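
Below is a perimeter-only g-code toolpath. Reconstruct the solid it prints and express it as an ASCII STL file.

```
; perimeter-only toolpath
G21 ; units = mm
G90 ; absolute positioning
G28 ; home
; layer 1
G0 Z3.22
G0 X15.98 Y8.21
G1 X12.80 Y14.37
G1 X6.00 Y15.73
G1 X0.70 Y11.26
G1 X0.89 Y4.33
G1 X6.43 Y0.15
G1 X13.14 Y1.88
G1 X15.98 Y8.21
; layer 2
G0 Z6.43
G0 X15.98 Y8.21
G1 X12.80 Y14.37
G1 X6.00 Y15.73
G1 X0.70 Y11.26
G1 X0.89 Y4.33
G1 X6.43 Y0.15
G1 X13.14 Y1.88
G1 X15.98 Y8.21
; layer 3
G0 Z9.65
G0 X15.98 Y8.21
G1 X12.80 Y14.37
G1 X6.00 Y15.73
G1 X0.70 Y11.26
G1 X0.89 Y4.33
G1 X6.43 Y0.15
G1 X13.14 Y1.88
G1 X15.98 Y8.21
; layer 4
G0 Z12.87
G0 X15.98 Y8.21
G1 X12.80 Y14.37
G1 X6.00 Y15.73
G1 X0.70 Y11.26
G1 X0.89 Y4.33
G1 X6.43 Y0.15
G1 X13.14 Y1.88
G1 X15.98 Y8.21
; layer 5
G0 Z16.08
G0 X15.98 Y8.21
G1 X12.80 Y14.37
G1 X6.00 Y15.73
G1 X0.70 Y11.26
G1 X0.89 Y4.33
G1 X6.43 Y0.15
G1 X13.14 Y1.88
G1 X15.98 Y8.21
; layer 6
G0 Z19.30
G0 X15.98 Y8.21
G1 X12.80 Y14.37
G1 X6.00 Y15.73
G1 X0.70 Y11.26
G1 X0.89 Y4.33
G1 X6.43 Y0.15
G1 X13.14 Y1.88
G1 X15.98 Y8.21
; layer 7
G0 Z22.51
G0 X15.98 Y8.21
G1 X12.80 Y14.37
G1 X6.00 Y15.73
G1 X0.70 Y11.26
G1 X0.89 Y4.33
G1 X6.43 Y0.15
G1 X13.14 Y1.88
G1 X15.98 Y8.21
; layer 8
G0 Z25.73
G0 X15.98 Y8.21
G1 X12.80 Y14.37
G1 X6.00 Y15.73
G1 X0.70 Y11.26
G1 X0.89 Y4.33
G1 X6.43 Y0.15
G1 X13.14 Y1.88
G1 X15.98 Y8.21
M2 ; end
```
solid part
  facet normal 0.0000 0.0000 -1.0000
    outer loop
      vertex 6.00 15.73 0.00
      vertex 12.80 14.37 0.00
      vertex 15.98 8.21 0.00
    endloop
  endfacet
  facet normal 0.0000 0.0000 -1.0000
    outer loop
      vertex 0.70 11.26 0.00
      vertex 6.00 15.73 0.00
      vertex 15.98 8.21 0.00
    endloop
  endfacet
  facet normal 0.0000 0.0000 -1.0000
    outer loop
      vertex 0.89 4.33 0.00
      vertex 0.70 11.26 0.00
      vertex 15.98 8.21 0.00
    endloop
  endfacet
  facet normal 0.0000 0.0000 -1.0000
    outer loop
      vertex 6.43 0.15 0.00
      vertex 0.89 4.33 0.00
      vertex 15.98 8.21 0.00
    endloop
  endfacet
  facet normal 0.0000 0.0000 -1.0000
    outer loop
      vertex 13.14 1.88 0.00
      vertex 6.43 0.15 0.00
      vertex 15.98 8.21 0.00
    endloop
  endfacet
  facet normal 0.0000 0.0000 1.0000
    outer loop
      vertex 15.98 8.21 25.73
      vertex 12.80 14.37 25.73
      vertex 6.00 15.73 25.73
    endloop
  endfacet
  facet normal 0.0000 0.0000 1.0000
    outer loop
      vertex 15.98 8.21 25.73
      vertex 6.00 15.73 25.73
      vertex 0.70 11.26 25.73
    endloop
  endfacet
  facet normal 0.0000 0.0000 1.0000
    outer loop
      vertex 15.98 8.21 25.73
      vertex 0.70 11.26 25.73
      vertex 0.89 4.33 25.73
    endloop
  endfacet
  facet normal 0.0000 0.0000 1.0000
    outer loop
      vertex 15.98 8.21 25.73
      vertex 0.89 4.33 25.73
      vertex 6.43 0.15 25.73
    endloop
  endfacet
  facet normal 0.0000 0.0000 1.0000
    outer loop
      vertex 15.98 8.21 25.73
      vertex 6.43 0.15 25.73
      vertex 13.14 1.88 25.73
    endloop
  endfacet
  facet normal 0.8886 0.4587 0.0000
    outer loop
      vertex 15.98 8.21 0.00
      vertex 12.80 14.37 0.00
      vertex 12.80 14.37 25.73
    endloop
  endfacet
  facet normal 0.8886 0.4587 0.0000
    outer loop
      vertex 15.98 8.21 0.00
      vertex 12.80 14.37 25.73
      vertex 15.98 8.21 25.73
    endloop
  endfacet
  facet normal 0.1961 0.9806 0.0000
    outer loop
      vertex 12.80 14.37 0.00
      vertex 6.00 15.73 0.00
      vertex 6.00 15.73 25.73
    endloop
  endfacet
  facet normal 0.1961 0.9806 0.0000
    outer loop
      vertex 12.80 14.37 0.00
      vertex 6.00 15.73 25.73
      vertex 12.80 14.37 25.73
    endloop
  endfacet
  facet normal -0.6447 0.7644 0.0000
    outer loop
      vertex 6.00 15.73 0.00
      vertex 0.70 11.26 0.00
      vertex 0.70 11.26 25.73
    endloop
  endfacet
  facet normal -0.6447 0.7644 0.0000
    outer loop
      vertex 6.00 15.73 0.00
      vertex 0.70 11.26 25.73
      vertex 6.00 15.73 25.73
    endloop
  endfacet
  facet normal -0.9996 -0.0274 0.0000
    outer loop
      vertex 0.70 11.26 0.00
      vertex 0.89 4.33 0.00
      vertex 0.89 4.33 25.73
    endloop
  endfacet
  facet normal -0.9996 -0.0274 0.0000
    outer loop
      vertex 0.70 11.26 0.00
      vertex 0.89 4.33 25.73
      vertex 0.70 11.26 25.73
    endloop
  endfacet
  facet normal -0.6023 -0.7983 0.0000
    outer loop
      vertex 0.89 4.33 0.00
      vertex 6.43 0.15 0.00
      vertex 6.43 0.15 25.73
    endloop
  endfacet
  facet normal -0.6023 -0.7983 0.0000
    outer loop
      vertex 0.89 4.33 0.00
      vertex 6.43 0.15 25.73
      vertex 0.89 4.33 25.73
    endloop
  endfacet
  facet normal 0.2497 -0.9683 0.0000
    outer loop
      vertex 6.43 0.15 0.00
      vertex 13.14 1.88 0.00
      vertex 13.14 1.88 25.73
    endloop
  endfacet
  facet normal 0.2497 -0.9683 0.0000
    outer loop
      vertex 6.43 0.15 0.00
      vertex 13.14 1.88 25.73
      vertex 6.43 0.15 25.73
    endloop
  endfacet
  facet normal 0.9124 -0.4093 0.0000
    outer loop
      vertex 13.14 1.88 0.00
      vertex 15.98 8.21 0.00
      vertex 15.98 8.21 25.73
    endloop
  endfacet
  facet normal 0.9124 -0.4093 0.0000
    outer loop
      vertex 13.14 1.88 0.00
      vertex 15.98 8.21 25.73
      vertex 13.14 1.88 25.73
    endloop
  endfacet
endsolid part

The G0 Z moves step by Δz≈3.22 mm. Every layer's G1 loop is the same polygon, so the solid is a straight extrusion of it from z=0 to z≈25.7. Closing with flat bottom and top caps and triangulating gives 24 facets — a regular 7-sided prism (a cylinder approximated with 7 flat sides), circumscribed radius ≈ 7.99 mm, height ≈ 25.7 mm.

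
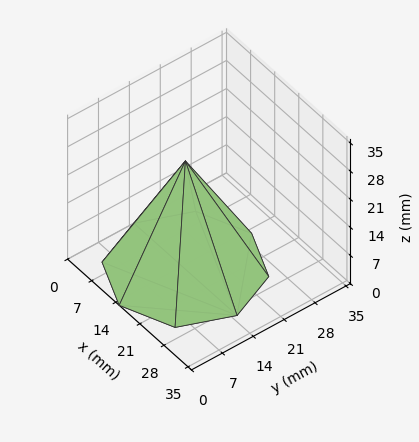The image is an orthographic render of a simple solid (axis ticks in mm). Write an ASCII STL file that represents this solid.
Reading the render: the shape is a regular 8-sided pyramid, base circumscribed radius ≈ 15 mm, apex at z ≈ 27 mm (dimensions read to the nearest mm from the axis ticks). For the STL, each face is triangulated and given an outward normal.

solid part
  facet normal 0.0000 0.0000 -1.0000
    outer loop
      vertex 15.00 30.00 0.00
      vertex 25.61 25.61 0.00
      vertex 30.00 15.00 0.00
    endloop
  endfacet
  facet normal 0.0000 0.0000 -1.0000
    outer loop
      vertex 4.39 25.61 0.00
      vertex 15.00 30.00 0.00
      vertex 30.00 15.00 0.00
    endloop
  endfacet
  facet normal 0.0000 0.0000 -1.0000
    outer loop
      vertex 0.00 15.00 0.00
      vertex 4.39 25.61 0.00
      vertex 30.00 15.00 0.00
    endloop
  endfacet
  facet normal 0.0000 0.0000 -1.0000
    outer loop
      vertex 4.39 4.39 0.00
      vertex 0.00 15.00 0.00
      vertex 30.00 15.00 0.00
    endloop
  endfacet
  facet normal 0.0000 0.0000 -1.0000
    outer loop
      vertex 15.00 0.00 0.00
      vertex 4.39 4.39 0.00
      vertex 30.00 15.00 0.00
    endloop
  endfacet
  facet normal 0.0000 0.0000 -1.0000
    outer loop
      vertex 25.61 4.39 0.00
      vertex 15.00 0.00 0.00
      vertex 30.00 15.00 0.00
    endloop
  endfacet
  facet normal 0.8220 0.3401 0.4567
    outer loop
      vertex 30.00 15.00 0.00
      vertex 25.61 25.61 0.00
      vertex 15.00 15.00 27.00
    endloop
  endfacet
  facet normal 0.3401 0.8220 0.4567
    outer loop
      vertex 25.61 25.61 0.00
      vertex 15.00 30.00 0.00
      vertex 15.00 15.00 27.00
    endloop
  endfacet
  facet normal -0.3401 0.8220 0.4567
    outer loop
      vertex 15.00 30.00 0.00
      vertex 4.39 25.61 0.00
      vertex 15.00 15.00 27.00
    endloop
  endfacet
  facet normal -0.8220 0.3401 0.4567
    outer loop
      vertex 4.39 25.61 0.00
      vertex 0.00 15.00 0.00
      vertex 15.00 15.00 27.00
    endloop
  endfacet
  facet normal -0.8220 -0.3401 0.4567
    outer loop
      vertex 0.00 15.00 0.00
      vertex 4.39 4.39 0.00
      vertex 15.00 15.00 27.00
    endloop
  endfacet
  facet normal -0.3401 -0.8220 0.4567
    outer loop
      vertex 4.39 4.39 0.00
      vertex 15.00 0.00 0.00
      vertex 15.00 15.00 27.00
    endloop
  endfacet
  facet normal 0.3401 -0.8220 0.4567
    outer loop
      vertex 15.00 0.00 0.00
      vertex 25.61 4.39 0.00
      vertex 15.00 15.00 27.00
    endloop
  endfacet
  facet normal 0.8220 -0.3401 0.4567
    outer loop
      vertex 25.61 4.39 0.00
      vertex 30.00 15.00 0.00
      vertex 15.00 15.00 27.00
    endloop
  endfacet
endsolid part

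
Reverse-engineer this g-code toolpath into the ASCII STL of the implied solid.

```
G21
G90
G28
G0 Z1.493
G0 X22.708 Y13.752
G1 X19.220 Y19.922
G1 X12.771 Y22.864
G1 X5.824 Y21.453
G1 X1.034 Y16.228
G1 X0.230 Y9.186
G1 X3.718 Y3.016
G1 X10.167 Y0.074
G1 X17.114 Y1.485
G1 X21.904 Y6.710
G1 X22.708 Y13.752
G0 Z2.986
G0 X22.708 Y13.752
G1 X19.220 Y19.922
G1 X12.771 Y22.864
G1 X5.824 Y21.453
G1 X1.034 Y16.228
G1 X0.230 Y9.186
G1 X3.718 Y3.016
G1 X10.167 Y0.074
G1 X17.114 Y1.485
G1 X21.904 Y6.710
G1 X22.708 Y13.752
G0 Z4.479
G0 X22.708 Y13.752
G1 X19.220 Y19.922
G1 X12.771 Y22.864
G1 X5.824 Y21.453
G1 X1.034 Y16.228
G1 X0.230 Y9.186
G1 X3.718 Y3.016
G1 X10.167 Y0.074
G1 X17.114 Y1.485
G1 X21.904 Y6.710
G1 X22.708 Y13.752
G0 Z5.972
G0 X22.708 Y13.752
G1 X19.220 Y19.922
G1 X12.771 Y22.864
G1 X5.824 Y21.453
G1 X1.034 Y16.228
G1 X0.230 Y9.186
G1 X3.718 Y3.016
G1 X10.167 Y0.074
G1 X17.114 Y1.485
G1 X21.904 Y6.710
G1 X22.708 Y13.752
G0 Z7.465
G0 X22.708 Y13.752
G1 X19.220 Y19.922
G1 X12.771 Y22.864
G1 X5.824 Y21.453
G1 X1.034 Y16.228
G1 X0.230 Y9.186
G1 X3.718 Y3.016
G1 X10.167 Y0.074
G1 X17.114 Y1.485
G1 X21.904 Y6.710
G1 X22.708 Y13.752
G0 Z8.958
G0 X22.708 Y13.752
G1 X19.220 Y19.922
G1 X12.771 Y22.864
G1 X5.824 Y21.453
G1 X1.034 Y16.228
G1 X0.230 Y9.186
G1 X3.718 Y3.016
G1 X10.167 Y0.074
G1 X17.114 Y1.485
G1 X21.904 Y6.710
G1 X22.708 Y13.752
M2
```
solid part
  facet normal 0.0000 0.0000 -1.0000
    outer loop
      vertex 12.771 22.864 0.000
      vertex 19.220 19.922 0.000
      vertex 22.708 13.752 0.000
    endloop
  endfacet
  facet normal 0.0000 0.0000 -1.0000
    outer loop
      vertex 5.824 21.453 0.000
      vertex 12.771 22.864 0.000
      vertex 22.708 13.752 0.000
    endloop
  endfacet
  facet normal 0.0000 0.0000 -1.0000
    outer loop
      vertex 1.034 16.228 0.000
      vertex 5.824 21.453 0.000
      vertex 22.708 13.752 0.000
    endloop
  endfacet
  facet normal 0.0000 0.0000 -1.0000
    outer loop
      vertex 0.230 9.186 0.000
      vertex 1.034 16.228 0.000
      vertex 22.708 13.752 0.000
    endloop
  endfacet
  facet normal 0.0000 0.0000 -1.0000
    outer loop
      vertex 3.718 3.016 0.000
      vertex 0.230 9.186 0.000
      vertex 22.708 13.752 0.000
    endloop
  endfacet
  facet normal 0.0000 0.0000 -1.0000
    outer loop
      vertex 10.167 0.074 0.000
      vertex 3.718 3.016 0.000
      vertex 22.708 13.752 0.000
    endloop
  endfacet
  facet normal 0.0000 0.0000 -1.0000
    outer loop
      vertex 17.114 1.485 0.000
      vertex 10.167 0.074 0.000
      vertex 22.708 13.752 0.000
    endloop
  endfacet
  facet normal 0.0000 0.0000 -1.0000
    outer loop
      vertex 21.904 6.710 0.000
      vertex 17.114 1.485 0.000
      vertex 22.708 13.752 0.000
    endloop
  endfacet
  facet normal 0.0000 0.0000 1.0000
    outer loop
      vertex 22.708 13.752 8.958
      vertex 19.220 19.922 8.958
      vertex 12.771 22.864 8.958
    endloop
  endfacet
  facet normal 0.0000 0.0000 1.0000
    outer loop
      vertex 22.708 13.752 8.958
      vertex 12.771 22.864 8.958
      vertex 5.824 21.453 8.958
    endloop
  endfacet
  facet normal 0.0000 0.0000 1.0000
    outer loop
      vertex 22.708 13.752 8.958
      vertex 5.824 21.453 8.958
      vertex 1.034 16.228 8.958
    endloop
  endfacet
  facet normal 0.0000 0.0000 1.0000
    outer loop
      vertex 22.708 13.752 8.958
      vertex 1.034 16.228 8.958
      vertex 0.230 9.186 8.958
    endloop
  endfacet
  facet normal 0.0000 0.0000 1.0000
    outer loop
      vertex 22.708 13.752 8.958
      vertex 0.230 9.186 8.958
      vertex 3.718 3.016 8.958
    endloop
  endfacet
  facet normal 0.0000 0.0000 1.0000
    outer loop
      vertex 22.708 13.752 8.958
      vertex 3.718 3.016 8.958
      vertex 10.167 0.074 8.958
    endloop
  endfacet
  facet normal 0.0000 0.0000 1.0000
    outer loop
      vertex 22.708 13.752 8.958
      vertex 10.167 0.074 8.958
      vertex 17.114 1.485 8.958
    endloop
  endfacet
  facet normal 0.0000 0.0000 1.0000
    outer loop
      vertex 22.708 13.752 8.958
      vertex 17.114 1.485 8.958
      vertex 21.904 6.710 8.958
    endloop
  endfacet
  facet normal 0.8705 0.4921 0.0000
    outer loop
      vertex 22.708 13.752 0.000
      vertex 19.220 19.922 0.000
      vertex 19.220 19.922 8.958
    endloop
  endfacet
  facet normal 0.8705 0.4921 0.0000
    outer loop
      vertex 22.708 13.752 0.000
      vertex 19.220 19.922 8.958
      vertex 22.708 13.752 8.958
    endloop
  endfacet
  facet normal 0.4150 0.9098 0.0000
    outer loop
      vertex 19.220 19.922 0.000
      vertex 12.771 22.864 0.000
      vertex 12.771 22.864 8.958
    endloop
  endfacet
  facet normal 0.4150 0.9098 0.0000
    outer loop
      vertex 19.220 19.922 0.000
      vertex 12.771 22.864 8.958
      vertex 19.220 19.922 8.958
    endloop
  endfacet
  facet normal -0.1990 0.9800 0.0000
    outer loop
      vertex 12.771 22.864 0.000
      vertex 5.824 21.453 0.000
      vertex 5.824 21.453 8.958
    endloop
  endfacet
  facet normal -0.1990 0.9800 0.0000
    outer loop
      vertex 12.771 22.864 0.000
      vertex 5.824 21.453 8.958
      vertex 12.771 22.864 8.958
    endloop
  endfacet
  facet normal -0.7371 0.6758 0.0000
    outer loop
      vertex 5.824 21.453 0.000
      vertex 1.034 16.228 0.000
      vertex 1.034 16.228 8.958
    endloop
  endfacet
  facet normal -0.7371 0.6758 0.0000
    outer loop
      vertex 5.824 21.453 0.000
      vertex 1.034 16.228 8.958
      vertex 5.824 21.453 8.958
    endloop
  endfacet
  facet normal -0.9935 0.1134 0.0000
    outer loop
      vertex 1.034 16.228 0.000
      vertex 0.230 9.186 0.000
      vertex 0.230 9.186 8.958
    endloop
  endfacet
  facet normal -0.9935 0.1134 0.0000
    outer loop
      vertex 1.034 16.228 0.000
      vertex 0.230 9.186 8.958
      vertex 1.034 16.228 8.958
    endloop
  endfacet
  facet normal -0.8705 -0.4921 0.0000
    outer loop
      vertex 0.230 9.186 0.000
      vertex 3.718 3.016 0.000
      vertex 3.718 3.016 8.958
    endloop
  endfacet
  facet normal -0.8705 -0.4921 0.0000
    outer loop
      vertex 0.230 9.186 0.000
      vertex 3.718 3.016 8.958
      vertex 0.230 9.186 8.958
    endloop
  endfacet
  facet normal -0.4150 -0.9098 0.0000
    outer loop
      vertex 3.718 3.016 0.000
      vertex 10.167 0.074 0.000
      vertex 10.167 0.074 8.958
    endloop
  endfacet
  facet normal -0.4150 -0.9098 0.0000
    outer loop
      vertex 3.718 3.016 0.000
      vertex 10.167 0.074 8.958
      vertex 3.718 3.016 8.958
    endloop
  endfacet
  facet normal 0.1990 -0.9800 0.0000
    outer loop
      vertex 10.167 0.074 0.000
      vertex 17.114 1.485 0.000
      vertex 17.114 1.485 8.958
    endloop
  endfacet
  facet normal 0.1990 -0.9800 0.0000
    outer loop
      vertex 10.167 0.074 0.000
      vertex 17.114 1.485 8.958
      vertex 10.167 0.074 8.958
    endloop
  endfacet
  facet normal 0.7371 -0.6758 0.0000
    outer loop
      vertex 17.114 1.485 0.000
      vertex 21.904 6.710 0.000
      vertex 21.904 6.710 8.958
    endloop
  endfacet
  facet normal 0.7371 -0.6758 0.0000
    outer loop
      vertex 17.114 1.485 0.000
      vertex 21.904 6.710 8.958
      vertex 17.114 1.485 8.958
    endloop
  endfacet
  facet normal 0.9935 -0.1134 0.0000
    outer loop
      vertex 21.904 6.710 0.000
      vertex 22.708 13.752 0.000
      vertex 22.708 13.752 8.958
    endloop
  endfacet
  facet normal 0.9935 -0.1134 0.0000
    outer loop
      vertex 21.904 6.710 0.000
      vertex 22.708 13.752 8.958
      vertex 21.904 6.710 8.958
    endloop
  endfacet
endsolid part

The G0 Z moves step by Δz≈1.493 mm. Every layer's G1 loop is the same polygon, so the solid is a straight extrusion of it from z=0 to z≈8.96. Closing with flat bottom and top caps and triangulating gives 36 facets — a regular 10-sided prism (a cylinder approximated with 10 flat sides), circumscribed radius ≈ 11.5 mm, height ≈ 8.96 mm.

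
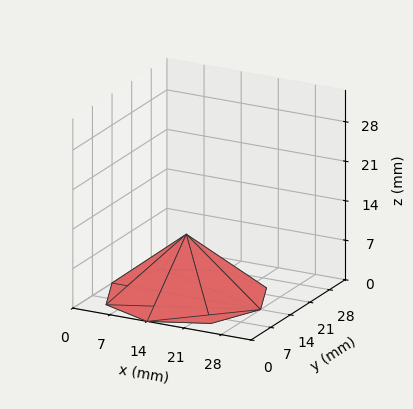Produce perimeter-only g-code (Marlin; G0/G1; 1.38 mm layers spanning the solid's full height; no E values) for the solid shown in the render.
Reading the render: the shape is a regular 8-sided pyramid, base circumscribed radius ≈ 14 mm, apex at z ≈ 11 mm (dimensions read to the nearest mm from the axis ticks). For the g-code, the solid's height is divided into equal slices at the stated Δz and each level perimeter traced with G1 moves after a G0 lift.

; perimeter-only toolpath
G21 ; units = mm
G90 ; absolute positioning
G28 ; home
; layer 1
G0 Z1.38
G0 X26.25 Y14.00
G1 X22.66 Y22.66
G1 X14.00 Y26.25
G1 X5.34 Y22.66
G1 X1.75 Y14.00
G1 X5.34 Y5.34
G1 X14.00 Y1.75
G1 X22.66 Y5.34
G1 X26.25 Y14.00
; layer 2
G0 Z2.75
G0 X24.50 Y14.00
G1 X21.42 Y21.42
G1 X14.00 Y24.50
G1 X6.57 Y21.42
G1 X3.50 Y14.00
G1 X6.57 Y6.57
G1 X14.00 Y3.50
G1 X21.42 Y6.57
G1 X24.50 Y14.00
; layer 3
G0 Z4.12
G0 X22.75 Y14.00
G1 X20.19 Y20.19
G1 X14.00 Y22.75
G1 X7.81 Y20.19
G1 X5.25 Y14.00
G1 X7.81 Y7.81
G1 X14.00 Y5.25
G1 X20.19 Y7.81
G1 X22.75 Y14.00
; layer 4
G0 Z5.50
G0 X21.00 Y14.00
G1 X18.95 Y18.95
G1 X14.00 Y21.00
G1 X9.05 Y18.95
G1 X7.00 Y14.00
G1 X9.05 Y9.05
G1 X14.00 Y7.00
G1 X18.95 Y9.05
G1 X21.00 Y14.00
; layer 5
G0 Z6.88
G0 X19.25 Y14.00
G1 X17.71 Y17.71
G1 X14.00 Y19.25
G1 X10.29 Y17.71
G1 X8.75 Y14.00
G1 X10.29 Y10.29
G1 X14.00 Y8.75
G1 X17.71 Y10.29
G1 X19.25 Y14.00
; layer 6
G0 Z8.25
G0 X17.50 Y14.00
G1 X16.48 Y16.48
G1 X14.00 Y17.50
G1 X11.53 Y16.48
G1 X10.50 Y14.00
G1 X11.53 Y11.53
G1 X14.00 Y10.50
G1 X16.48 Y11.53
G1 X17.50 Y14.00
; layer 7
G0 Z9.62
G0 X15.75 Y14.00
G1 X15.24 Y15.24
G1 X14.00 Y15.75
G1 X12.76 Y15.24
G1 X12.25 Y14.00
G1 X12.76 Y12.76
G1 X14.00 Y12.25
G1 X15.24 Y12.76
G1 X15.75 Y14.00
M2 ; end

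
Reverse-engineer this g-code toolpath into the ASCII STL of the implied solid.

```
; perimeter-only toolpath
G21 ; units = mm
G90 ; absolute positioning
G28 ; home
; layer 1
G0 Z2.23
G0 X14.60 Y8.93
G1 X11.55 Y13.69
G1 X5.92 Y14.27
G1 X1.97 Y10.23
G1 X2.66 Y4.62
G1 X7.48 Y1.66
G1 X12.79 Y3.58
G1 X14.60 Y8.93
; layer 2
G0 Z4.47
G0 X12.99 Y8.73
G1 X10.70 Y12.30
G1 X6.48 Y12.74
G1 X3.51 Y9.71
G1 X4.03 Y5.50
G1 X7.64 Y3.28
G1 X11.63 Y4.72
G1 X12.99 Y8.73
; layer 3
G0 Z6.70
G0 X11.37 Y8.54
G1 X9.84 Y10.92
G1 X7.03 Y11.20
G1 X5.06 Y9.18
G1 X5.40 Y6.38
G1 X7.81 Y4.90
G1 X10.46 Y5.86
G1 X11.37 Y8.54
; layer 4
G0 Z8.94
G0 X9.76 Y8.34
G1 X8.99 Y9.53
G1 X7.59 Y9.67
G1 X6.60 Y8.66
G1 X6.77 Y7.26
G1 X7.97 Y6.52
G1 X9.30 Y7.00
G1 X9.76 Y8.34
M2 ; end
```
solid part
  facet normal 0.0000 0.0000 -1.0000
    outer loop
      vertex 5.37 15.80 0.00
      vertex 12.40 15.08 0.00
      vertex 16.22 9.13 0.00
    endloop
  endfacet
  facet normal 0.0000 0.0000 -1.0000
    outer loop
      vertex 0.43 10.75 0.00
      vertex 5.37 15.80 0.00
      vertex 16.22 9.13 0.00
    endloop
  endfacet
  facet normal 0.0000 0.0000 -1.0000
    outer loop
      vertex 1.29 3.74 0.00
      vertex 0.43 10.75 0.00
      vertex 16.22 9.13 0.00
    endloop
  endfacet
  facet normal 0.0000 0.0000 -1.0000
    outer loop
      vertex 7.31 0.04 0.00
      vertex 1.29 3.74 0.00
      vertex 16.22 9.13 0.00
    endloop
  endfacet
  facet normal 0.0000 0.0000 -1.0000
    outer loop
      vertex 13.95 2.44 0.00
      vertex 7.31 0.04 0.00
      vertex 16.22 9.13 0.00
    endloop
  endfacet
  facet normal 0.7034 0.4516 0.5489
    outer loop
      vertex 16.22 9.13 0.00
      vertex 12.40 15.08 0.00
      vertex 8.14 8.14 11.17
    endloop
  endfacet
  facet normal 0.0852 0.8314 0.5491
    outer loop
      vertex 12.40 15.08 0.00
      vertex 5.37 15.80 0.00
      vertex 8.14 8.14 11.17
    endloop
  endfacet
  facet normal -0.5975 0.5845 0.5490
    outer loop
      vertex 5.37 15.80 0.00
      vertex 0.43 10.75 0.00
      vertex 8.14 8.14 11.17
    endloop
  endfacet
  facet normal -0.8297 -0.1018 0.5489
    outer loop
      vertex 0.43 10.75 0.00
      vertex 1.29 3.74 0.00
      vertex 8.14 8.14 11.17
    endloop
  endfacet
  facet normal -0.4377 -0.7121 0.5489
    outer loop
      vertex 1.29 3.74 0.00
      vertex 7.31 0.04 0.00
      vertex 8.14 8.14 11.17
    endloop
  endfacet
  facet normal 0.2841 -0.7861 0.5489
    outer loop
      vertex 7.31 0.04 0.00
      vertex 13.95 2.44 0.00
      vertex 8.14 8.14 11.17
    endloop
  endfacet
  facet normal 0.7916 -0.2686 0.5488
    outer loop
      vertex 13.95 2.44 0.00
      vertex 16.22 9.13 0.00
      vertex 8.14 8.14 11.17
    endloop
  endfacet
endsolid part

The G0 Z moves step by Δz≈2.23 mm. The G1 loops shrink linearly with z, so the solid tapers from its base footprint up to z≈11.2. Closing with a flat bottom cap and the tapered top and triangulating gives 12 facets — a regular 7-sided pyramid, base circumscribed radius ≈ 8.14 mm, apex at z ≈ 11.2 mm.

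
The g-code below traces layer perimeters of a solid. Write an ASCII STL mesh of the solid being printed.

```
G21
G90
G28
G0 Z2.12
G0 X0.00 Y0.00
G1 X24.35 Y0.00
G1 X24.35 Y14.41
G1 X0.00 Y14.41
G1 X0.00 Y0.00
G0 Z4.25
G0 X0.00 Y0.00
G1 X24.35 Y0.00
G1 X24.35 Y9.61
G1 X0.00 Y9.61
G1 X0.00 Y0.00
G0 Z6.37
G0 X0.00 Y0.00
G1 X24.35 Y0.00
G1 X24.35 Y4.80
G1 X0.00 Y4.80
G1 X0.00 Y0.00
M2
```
solid part
  facet normal 0.0000 0.0000 -1.0000
    outer loop
      vertex 24.35 19.22 0.00
      vertex 24.35 0.00 0.00
      vertex 0.00 0.00 0.00
    endloop
  endfacet
  facet normal 0.0000 0.0000 -1.0000
    outer loop
      vertex 0.00 19.22 0.00
      vertex 24.35 19.22 0.00
      vertex 0.00 0.00 0.00
    endloop
  endfacet
  facet normal 0.0000 -1.0000 0.0000
    outer loop
      vertex 0.00 0.00 0.00
      vertex 24.35 0.00 0.00
      vertex 24.35 0.00 8.49
    endloop
  endfacet
  facet normal 0.0000 -1.0000 0.0000
    outer loop
      vertex 0.00 0.00 0.00
      vertex 24.35 0.00 8.49
      vertex 0.00 0.00 8.49
    endloop
  endfacet
  facet normal 0.0000 0.4041 0.9147
    outer loop
      vertex 0.00 0.00 8.49
      vertex 24.35 0.00 8.49
      vertex 24.35 19.22 0.00
    endloop
  endfacet
  facet normal 0.0000 0.4041 0.9147
    outer loop
      vertex 0.00 0.00 8.49
      vertex 24.35 19.22 0.00
      vertex 0.00 19.22 0.00
    endloop
  endfacet
  facet normal -1.0000 0.0000 0.0000
    outer loop
      vertex 0.00 0.00 8.49
      vertex 0.00 19.22 0.00
      vertex 0.00 0.00 0.00
    endloop
  endfacet
  facet normal 1.0000 0.0000 0.0000
    outer loop
      vertex 24.35 0.00 0.00
      vertex 24.35 19.22 0.00
      vertex 24.35 0.00 8.49
    endloop
  endfacet
endsolid part

The G0 Z moves step by Δz≈2.12 mm. The G1 loops shrink linearly with z, so the solid tapers from its base footprint up to z≈8.49. Closing with a flat bottom cap and the tapered top and triangulating gives 8 facets — a wedge (ramp): 24.4 × 19.2 mm base, rising to 8.49 mm along the y=0 edge and sloping linearly to z=0 at y=19.2.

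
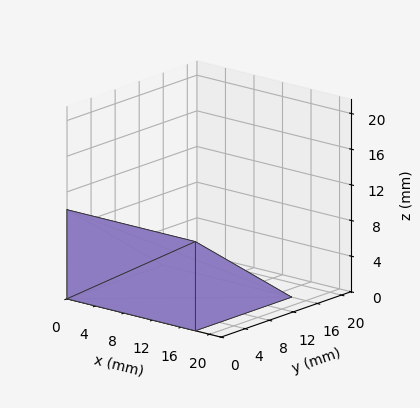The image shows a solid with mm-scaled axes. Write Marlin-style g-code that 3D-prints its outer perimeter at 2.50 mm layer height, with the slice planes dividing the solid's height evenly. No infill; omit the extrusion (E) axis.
Reading the render: the shape is a wedge (ramp): 18 × 16 mm base, rising to 10 mm along the y=0 edge and sloping linearly to z=0 at y=16 (dimensions read to the nearest mm from the axis ticks). For the g-code, the solid's height is divided into equal slices at the stated Δz and each level perimeter traced with G1 moves after a G0 lift.

; perimeter-only toolpath
G21 ; units = mm
G90 ; absolute positioning
G28 ; home
; layer 1
G0 Z2.50
G0 X0.00 Y0.00
G1 X18.00 Y0.00
G1 X18.00 Y12.00
G1 X0.00 Y12.00
G1 X0.00 Y0.00
; layer 2
G0 Z5.00
G0 X0.00 Y0.00
G1 X18.00 Y0.00
G1 X18.00 Y8.00
G1 X0.00 Y8.00
G1 X0.00 Y0.00
; layer 3
G0 Z7.50
G0 X0.00 Y0.00
G1 X18.00 Y0.00
G1 X18.00 Y4.00
G1 X0.00 Y4.00
G1 X0.00 Y0.00
M2 ; end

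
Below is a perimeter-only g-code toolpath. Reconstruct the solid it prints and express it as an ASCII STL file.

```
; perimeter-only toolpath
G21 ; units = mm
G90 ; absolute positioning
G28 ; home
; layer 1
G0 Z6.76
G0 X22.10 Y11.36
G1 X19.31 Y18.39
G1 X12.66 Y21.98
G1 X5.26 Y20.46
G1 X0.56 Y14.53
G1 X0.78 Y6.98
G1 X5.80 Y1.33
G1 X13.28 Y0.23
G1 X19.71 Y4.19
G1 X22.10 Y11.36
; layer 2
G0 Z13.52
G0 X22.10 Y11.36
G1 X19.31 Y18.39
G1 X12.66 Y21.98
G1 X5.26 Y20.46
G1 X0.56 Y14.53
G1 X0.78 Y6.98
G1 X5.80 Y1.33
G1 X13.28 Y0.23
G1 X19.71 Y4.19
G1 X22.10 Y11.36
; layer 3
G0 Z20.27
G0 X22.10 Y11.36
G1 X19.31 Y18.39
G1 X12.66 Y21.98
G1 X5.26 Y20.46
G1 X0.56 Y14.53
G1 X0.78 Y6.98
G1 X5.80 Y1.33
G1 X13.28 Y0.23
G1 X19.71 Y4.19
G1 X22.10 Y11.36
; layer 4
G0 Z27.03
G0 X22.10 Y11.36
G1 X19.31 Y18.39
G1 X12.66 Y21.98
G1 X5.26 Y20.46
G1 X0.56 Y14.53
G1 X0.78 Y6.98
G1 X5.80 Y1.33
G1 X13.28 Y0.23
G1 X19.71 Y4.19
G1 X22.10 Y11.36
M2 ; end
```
solid part
  facet normal 0.0000 0.0000 -1.0000
    outer loop
      vertex 12.66 21.98 0.00
      vertex 19.31 18.39 0.00
      vertex 22.10 11.36 0.00
    endloop
  endfacet
  facet normal 0.0000 0.0000 -1.0000
    outer loop
      vertex 5.26 20.46 0.00
      vertex 12.66 21.98 0.00
      vertex 22.10 11.36 0.00
    endloop
  endfacet
  facet normal 0.0000 0.0000 -1.0000
    outer loop
      vertex 0.56 14.53 0.00
      vertex 5.26 20.46 0.00
      vertex 22.10 11.36 0.00
    endloop
  endfacet
  facet normal 0.0000 0.0000 -1.0000
    outer loop
      vertex 0.78 6.98 0.00
      vertex 0.56 14.53 0.00
      vertex 22.10 11.36 0.00
    endloop
  endfacet
  facet normal 0.0000 0.0000 -1.0000
    outer loop
      vertex 5.80 1.33 0.00
      vertex 0.78 6.98 0.00
      vertex 22.10 11.36 0.00
    endloop
  endfacet
  facet normal 0.0000 0.0000 -1.0000
    outer loop
      vertex 13.28 0.23 0.00
      vertex 5.80 1.33 0.00
      vertex 22.10 11.36 0.00
    endloop
  endfacet
  facet normal 0.0000 0.0000 -1.0000
    outer loop
      vertex 19.71 4.19 0.00
      vertex 13.28 0.23 0.00
      vertex 22.10 11.36 0.00
    endloop
  endfacet
  facet normal 0.0000 0.0000 1.0000
    outer loop
      vertex 22.10 11.36 27.03
      vertex 19.31 18.39 27.03
      vertex 12.66 21.98 27.03
    endloop
  endfacet
  facet normal 0.0000 0.0000 1.0000
    outer loop
      vertex 22.10 11.36 27.03
      vertex 12.66 21.98 27.03
      vertex 5.26 20.46 27.03
    endloop
  endfacet
  facet normal 0.0000 0.0000 1.0000
    outer loop
      vertex 22.10 11.36 27.03
      vertex 5.26 20.46 27.03
      vertex 0.56 14.53 27.03
    endloop
  endfacet
  facet normal 0.0000 0.0000 1.0000
    outer loop
      vertex 22.10 11.36 27.03
      vertex 0.56 14.53 27.03
      vertex 0.78 6.98 27.03
    endloop
  endfacet
  facet normal 0.0000 0.0000 1.0000
    outer loop
      vertex 22.10 11.36 27.03
      vertex 0.78 6.98 27.03
      vertex 5.80 1.33 27.03
    endloop
  endfacet
  facet normal 0.0000 0.0000 1.0000
    outer loop
      vertex 22.10 11.36 27.03
      vertex 5.80 1.33 27.03
      vertex 13.28 0.23 27.03
    endloop
  endfacet
  facet normal 0.0000 0.0000 1.0000
    outer loop
      vertex 22.10 11.36 27.03
      vertex 13.28 0.23 27.03
      vertex 19.71 4.19 27.03
    endloop
  endfacet
  facet normal 0.9295 0.3689 0.0000
    outer loop
      vertex 22.10 11.36 0.00
      vertex 19.31 18.39 0.00
      vertex 19.31 18.39 27.03
    endloop
  endfacet
  facet normal 0.9295 0.3689 0.0000
    outer loop
      vertex 22.10 11.36 0.00
      vertex 19.31 18.39 27.03
      vertex 22.10 11.36 27.03
    endloop
  endfacet
  facet normal 0.4750 0.8800 0.0000
    outer loop
      vertex 19.31 18.39 0.00
      vertex 12.66 21.98 0.00
      vertex 12.66 21.98 27.03
    endloop
  endfacet
  facet normal 0.4750 0.8800 0.0000
    outer loop
      vertex 19.31 18.39 0.00
      vertex 12.66 21.98 27.03
      vertex 19.31 18.39 27.03
    endloop
  endfacet
  facet normal -0.2012 0.9795 0.0000
    outer loop
      vertex 12.66 21.98 0.00
      vertex 5.26 20.46 0.00
      vertex 5.26 20.46 27.03
    endloop
  endfacet
  facet normal -0.2012 0.9795 0.0000
    outer loop
      vertex 12.66 21.98 0.00
      vertex 5.26 20.46 27.03
      vertex 12.66 21.98 27.03
    endloop
  endfacet
  facet normal -0.7837 0.6211 0.0000
    outer loop
      vertex 5.26 20.46 0.00
      vertex 0.56 14.53 0.00
      vertex 0.56 14.53 27.03
    endloop
  endfacet
  facet normal -0.7837 0.6211 0.0000
    outer loop
      vertex 5.26 20.46 0.00
      vertex 0.56 14.53 27.03
      vertex 5.26 20.46 27.03
    endloop
  endfacet
  facet normal -0.9996 -0.0291 0.0000
    outer loop
      vertex 0.56 14.53 0.00
      vertex 0.78 6.98 0.00
      vertex 0.78 6.98 27.03
    endloop
  endfacet
  facet normal -0.9996 -0.0291 0.0000
    outer loop
      vertex 0.56 14.53 0.00
      vertex 0.78 6.98 27.03
      vertex 0.56 14.53 27.03
    endloop
  endfacet
  facet normal -0.7476 -0.6642 0.0000
    outer loop
      vertex 0.78 6.98 0.00
      vertex 5.80 1.33 0.00
      vertex 5.80 1.33 27.03
    endloop
  endfacet
  facet normal -0.7476 -0.6642 0.0000
    outer loop
      vertex 0.78 6.98 0.00
      vertex 5.80 1.33 27.03
      vertex 0.78 6.98 27.03
    endloop
  endfacet
  facet normal -0.1455 -0.9894 0.0000
    outer loop
      vertex 5.80 1.33 0.00
      vertex 13.28 0.23 0.00
      vertex 13.28 0.23 27.03
    endloop
  endfacet
  facet normal -0.1455 -0.9894 0.0000
    outer loop
      vertex 5.80 1.33 0.00
      vertex 13.28 0.23 27.03
      vertex 5.80 1.33 27.03
    endloop
  endfacet
  facet normal 0.5244 -0.8515 0.0000
    outer loop
      vertex 13.28 0.23 0.00
      vertex 19.71 4.19 0.00
      vertex 19.71 4.19 27.03
    endloop
  endfacet
  facet normal 0.5244 -0.8515 0.0000
    outer loop
      vertex 13.28 0.23 0.00
      vertex 19.71 4.19 27.03
      vertex 13.28 0.23 27.03
    endloop
  endfacet
  facet normal 0.9487 -0.3162 0.0000
    outer loop
      vertex 19.71 4.19 0.00
      vertex 22.10 11.36 0.00
      vertex 22.10 11.36 27.03
    endloop
  endfacet
  facet normal 0.9487 -0.3162 0.0000
    outer loop
      vertex 19.71 4.19 0.00
      vertex 22.10 11.36 27.03
      vertex 19.71 4.19 27.03
    endloop
  endfacet
endsolid part

The G0 Z moves step by Δz≈6.76 mm. Every layer's G1 loop is the same polygon, so the solid is a straight extrusion of it from z=0 to z≈27. Closing with flat bottom and top caps and triangulating gives 32 facets — a regular 9-sided prism (a cylinder approximated with 9 flat sides), circumscribed radius ≈ 11.1 mm, height ≈ 27 mm.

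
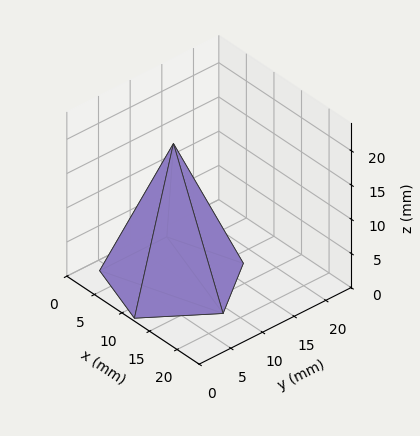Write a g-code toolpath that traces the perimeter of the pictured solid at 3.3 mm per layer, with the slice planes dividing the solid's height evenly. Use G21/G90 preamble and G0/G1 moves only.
Reading the render: the shape is a regular 5-sided pyramid, base circumscribed radius ≈ 9 mm, apex at z ≈ 20 mm (dimensions read to the nearest mm from the axis ticks). For the g-code, the solid's height is divided into equal slices at the stated Δz and each level perimeter traced with G1 moves after a G0 lift.

; perimeter-only toolpath
G21 ; units = mm
G90 ; absolute positioning
G28 ; home
; layer 1
G0 Z3.3
G0 X16.5 Y9.0
G1 X11.3 Y16.2
G1 X2.9 Y13.4
G1 X2.9 Y4.6
G1 X11.3 Y1.8
G1 X16.5 Y9.0
; layer 2
G0 Z6.7
G0 X15.0 Y9.0
G1 X10.9 Y14.7
G1 X4.1 Y12.5
G1 X4.1 Y5.5
G1 X10.9 Y3.3
G1 X15.0 Y9.0
; layer 3
G0 Z10.0
G0 X13.5 Y9.0
G1 X10.4 Y13.3
G1 X5.3 Y11.7
G1 X5.3 Y6.3
G1 X10.4 Y4.7
G1 X13.5 Y9.0
; layer 4
G0 Z13.3
G0 X12.0 Y9.0
G1 X9.9 Y11.9
G1 X6.6 Y10.8
G1 X6.6 Y7.2
G1 X9.9 Y6.1
G1 X12.0 Y9.0
; layer 5
G0 Z16.7
G0 X10.5 Y9.0
G1 X9.5 Y10.4
G1 X7.8 Y9.9
G1 X7.8 Y8.1
G1 X9.5 Y7.6
G1 X10.5 Y9.0
M2 ; end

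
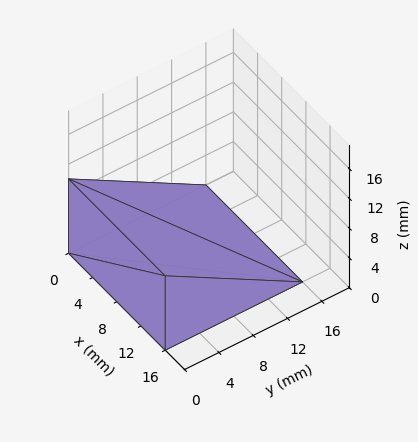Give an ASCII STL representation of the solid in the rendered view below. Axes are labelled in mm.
Reading the render: the shape is a wedge (ramp): 16 × 16 mm base, rising to 10 mm along the y=0 edge and sloping linearly to z=0 at y=16 (dimensions read to the nearest mm from the axis ticks). For the STL, each face is triangulated and given an outward normal.

solid part
  facet normal 0.0000 0.0000 -1.0000
    outer loop
      vertex 16.00 16.00 0.00
      vertex 16.00 0.00 0.00
      vertex 0.00 0.00 0.00
    endloop
  endfacet
  facet normal 0.0000 0.0000 -1.0000
    outer loop
      vertex 0.00 16.00 0.00
      vertex 16.00 16.00 0.00
      vertex 0.00 0.00 0.00
    endloop
  endfacet
  facet normal 0.0000 -1.0000 0.0000
    outer loop
      vertex 0.00 0.00 0.00
      vertex 16.00 0.00 0.00
      vertex 16.00 0.00 10.00
    endloop
  endfacet
  facet normal 0.0000 -1.0000 0.0000
    outer loop
      vertex 0.00 0.00 0.00
      vertex 16.00 0.00 10.00
      vertex 0.00 0.00 10.00
    endloop
  endfacet
  facet normal 0.0000 0.5300 0.8480
    outer loop
      vertex 0.00 0.00 10.00
      vertex 16.00 0.00 10.00
      vertex 16.00 16.00 0.00
    endloop
  endfacet
  facet normal 0.0000 0.5300 0.8480
    outer loop
      vertex 0.00 0.00 10.00
      vertex 16.00 16.00 0.00
      vertex 0.00 16.00 0.00
    endloop
  endfacet
  facet normal -1.0000 0.0000 0.0000
    outer loop
      vertex 0.00 0.00 10.00
      vertex 0.00 16.00 0.00
      vertex 0.00 0.00 0.00
    endloop
  endfacet
  facet normal 1.0000 0.0000 0.0000
    outer loop
      vertex 16.00 0.00 0.00
      vertex 16.00 16.00 0.00
      vertex 16.00 0.00 10.00
    endloop
  endfacet
endsolid part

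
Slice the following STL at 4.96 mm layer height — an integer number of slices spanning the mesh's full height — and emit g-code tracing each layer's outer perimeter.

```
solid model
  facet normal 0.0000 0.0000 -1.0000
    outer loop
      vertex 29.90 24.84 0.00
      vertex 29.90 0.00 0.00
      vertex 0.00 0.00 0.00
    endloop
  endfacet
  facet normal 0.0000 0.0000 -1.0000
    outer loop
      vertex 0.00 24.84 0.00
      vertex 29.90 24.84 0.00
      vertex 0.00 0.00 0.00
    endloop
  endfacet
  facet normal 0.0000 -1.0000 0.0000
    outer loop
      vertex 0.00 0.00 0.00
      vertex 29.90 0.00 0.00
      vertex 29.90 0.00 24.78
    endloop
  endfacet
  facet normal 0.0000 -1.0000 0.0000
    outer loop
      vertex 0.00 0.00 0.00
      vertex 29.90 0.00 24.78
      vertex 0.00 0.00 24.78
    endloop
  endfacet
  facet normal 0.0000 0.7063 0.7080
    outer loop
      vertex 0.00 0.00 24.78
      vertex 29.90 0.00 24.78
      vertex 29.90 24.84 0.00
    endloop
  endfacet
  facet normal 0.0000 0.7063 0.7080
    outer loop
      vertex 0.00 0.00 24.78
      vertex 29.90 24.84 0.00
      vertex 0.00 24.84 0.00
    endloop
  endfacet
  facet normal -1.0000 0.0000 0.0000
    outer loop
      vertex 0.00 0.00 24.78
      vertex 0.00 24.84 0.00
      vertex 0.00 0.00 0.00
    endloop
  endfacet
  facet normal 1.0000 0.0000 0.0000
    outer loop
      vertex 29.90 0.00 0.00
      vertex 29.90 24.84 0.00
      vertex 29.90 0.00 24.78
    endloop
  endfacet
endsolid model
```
; perimeter-only toolpath
G21 ; units = mm
G90 ; absolute positioning
G28 ; home
; layer 1
G0 Z4.96
G0 X0.00 Y0.00
G1 X29.90 Y0.00
G1 X29.90 Y19.87
G1 X0.00 Y19.87
G1 X0.00 Y0.00
; layer 2
G0 Z9.91
G0 X0.00 Y0.00
G1 X29.90 Y0.00
G1 X29.90 Y14.90
G1 X0.00 Y14.90
G1 X0.00 Y0.00
; layer 3
G0 Z14.87
G0 X0.00 Y0.00
G1 X29.90 Y0.00
G1 X29.90 Y9.94
G1 X0.00 Y9.94
G1 X0.00 Y0.00
; layer 4
G0 Z19.82
G0 X0.00 Y0.00
G1 X29.90 Y0.00
G1 X29.90 Y4.97
G1 X0.00 Y4.97
G1 X0.00 Y0.00
M2 ; end

The solid is a wedge (ramp): 29.9 × 24.8 mm base, rising to 24.8 mm along the y=0 edge and sloping linearly to z=0 at y=24.8. Slicing at Δz = 4.96 mm — 5 equal slices spanning the solid's height, so layer i sits at z = i·h/5 — gives 4 non-empty perimeters. Each is a 4-segment closed polygon; G0 lifts to the layer z and rapids to the start vertex, then G1 traces the edges. The cross-section shrinks linearly with z (the slice at the apex is degenerate and omitted).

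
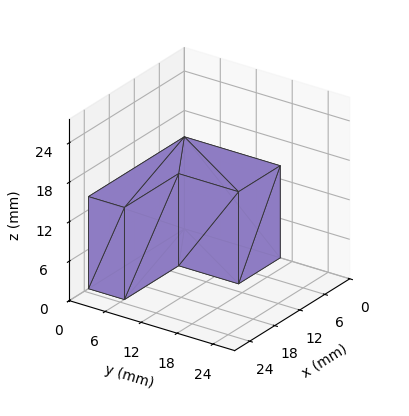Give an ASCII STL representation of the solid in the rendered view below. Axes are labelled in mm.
Reading the render: the shape is an L-shaped prism: outer 23 × 16 mm, arm thicknesses ≈ 6 mm (horizontal) and 10 mm (vertical), extruded 14 mm in z (dimensions read to the nearest mm from the axis ticks). For the STL, each face is triangulated and given an outward normal.

solid part
  facet normal 0.0000 0.0000 -1.0000
    outer loop
      vertex 23.00 6.00 0.00
      vertex 23.00 0.00 0.00
      vertex 0.00 0.00 0.00
    endloop
  endfacet
  facet normal 0.0000 0.0000 -1.0000
    outer loop
      vertex 10.00 6.00 0.00
      vertex 23.00 6.00 0.00
      vertex 0.00 0.00 0.00
    endloop
  endfacet
  facet normal 0.0000 0.0000 -1.0000
    outer loop
      vertex 10.00 16.00 0.00
      vertex 10.00 6.00 0.00
      vertex 0.00 0.00 0.00
    endloop
  endfacet
  facet normal 0.0000 0.0000 -1.0000
    outer loop
      vertex 0.00 16.00 0.00
      vertex 10.00 16.00 0.00
      vertex 0.00 0.00 0.00
    endloop
  endfacet
  facet normal 0.0000 0.0000 1.0000
    outer loop
      vertex 0.00 0.00 14.00
      vertex 23.00 0.00 14.00
      vertex 23.00 6.00 14.00
    endloop
  endfacet
  facet normal 0.0000 0.0000 1.0000
    outer loop
      vertex 0.00 0.00 14.00
      vertex 23.00 6.00 14.00
      vertex 10.00 6.00 14.00
    endloop
  endfacet
  facet normal 0.0000 0.0000 1.0000
    outer loop
      vertex 0.00 0.00 14.00
      vertex 10.00 6.00 14.00
      vertex 10.00 16.00 14.00
    endloop
  endfacet
  facet normal 0.0000 0.0000 1.0000
    outer loop
      vertex 0.00 0.00 14.00
      vertex 10.00 16.00 14.00
      vertex 0.00 16.00 14.00
    endloop
  endfacet
  facet normal 0.0000 -1.0000 0.0000
    outer loop
      vertex 0.00 0.00 0.00
      vertex 23.00 0.00 0.00
      vertex 23.00 0.00 14.00
    endloop
  endfacet
  facet normal 0.0000 -1.0000 0.0000
    outer loop
      vertex 0.00 0.00 0.00
      vertex 23.00 0.00 14.00
      vertex 0.00 0.00 14.00
    endloop
  endfacet
  facet normal 1.0000 0.0000 0.0000
    outer loop
      vertex 23.00 0.00 0.00
      vertex 23.00 6.00 0.00
      vertex 23.00 6.00 14.00
    endloop
  endfacet
  facet normal 1.0000 0.0000 0.0000
    outer loop
      vertex 23.00 0.00 0.00
      vertex 23.00 6.00 14.00
      vertex 23.00 0.00 14.00
    endloop
  endfacet
  facet normal 0.0000 1.0000 0.0000
    outer loop
      vertex 23.00 6.00 0.00
      vertex 10.00 6.00 0.00
      vertex 10.00 6.00 14.00
    endloop
  endfacet
  facet normal 0.0000 1.0000 0.0000
    outer loop
      vertex 23.00 6.00 0.00
      vertex 10.00 6.00 14.00
      vertex 23.00 6.00 14.00
    endloop
  endfacet
  facet normal 1.0000 0.0000 0.0000
    outer loop
      vertex 10.00 6.00 0.00
      vertex 10.00 16.00 0.00
      vertex 10.00 16.00 14.00
    endloop
  endfacet
  facet normal 1.0000 0.0000 0.0000
    outer loop
      vertex 10.00 6.00 0.00
      vertex 10.00 16.00 14.00
      vertex 10.00 6.00 14.00
    endloop
  endfacet
  facet normal 0.0000 1.0000 0.0000
    outer loop
      vertex 10.00 16.00 0.00
      vertex 0.00 16.00 0.00
      vertex 0.00 16.00 14.00
    endloop
  endfacet
  facet normal 0.0000 1.0000 0.0000
    outer loop
      vertex 10.00 16.00 0.00
      vertex 0.00 16.00 14.00
      vertex 10.00 16.00 14.00
    endloop
  endfacet
  facet normal -1.0000 0.0000 0.0000
    outer loop
      vertex 0.00 16.00 0.00
      vertex 0.00 0.00 0.00
      vertex 0.00 0.00 14.00
    endloop
  endfacet
  facet normal -1.0000 0.0000 0.0000
    outer loop
      vertex 0.00 16.00 0.00
      vertex 0.00 0.00 14.00
      vertex 0.00 16.00 14.00
    endloop
  endfacet
endsolid part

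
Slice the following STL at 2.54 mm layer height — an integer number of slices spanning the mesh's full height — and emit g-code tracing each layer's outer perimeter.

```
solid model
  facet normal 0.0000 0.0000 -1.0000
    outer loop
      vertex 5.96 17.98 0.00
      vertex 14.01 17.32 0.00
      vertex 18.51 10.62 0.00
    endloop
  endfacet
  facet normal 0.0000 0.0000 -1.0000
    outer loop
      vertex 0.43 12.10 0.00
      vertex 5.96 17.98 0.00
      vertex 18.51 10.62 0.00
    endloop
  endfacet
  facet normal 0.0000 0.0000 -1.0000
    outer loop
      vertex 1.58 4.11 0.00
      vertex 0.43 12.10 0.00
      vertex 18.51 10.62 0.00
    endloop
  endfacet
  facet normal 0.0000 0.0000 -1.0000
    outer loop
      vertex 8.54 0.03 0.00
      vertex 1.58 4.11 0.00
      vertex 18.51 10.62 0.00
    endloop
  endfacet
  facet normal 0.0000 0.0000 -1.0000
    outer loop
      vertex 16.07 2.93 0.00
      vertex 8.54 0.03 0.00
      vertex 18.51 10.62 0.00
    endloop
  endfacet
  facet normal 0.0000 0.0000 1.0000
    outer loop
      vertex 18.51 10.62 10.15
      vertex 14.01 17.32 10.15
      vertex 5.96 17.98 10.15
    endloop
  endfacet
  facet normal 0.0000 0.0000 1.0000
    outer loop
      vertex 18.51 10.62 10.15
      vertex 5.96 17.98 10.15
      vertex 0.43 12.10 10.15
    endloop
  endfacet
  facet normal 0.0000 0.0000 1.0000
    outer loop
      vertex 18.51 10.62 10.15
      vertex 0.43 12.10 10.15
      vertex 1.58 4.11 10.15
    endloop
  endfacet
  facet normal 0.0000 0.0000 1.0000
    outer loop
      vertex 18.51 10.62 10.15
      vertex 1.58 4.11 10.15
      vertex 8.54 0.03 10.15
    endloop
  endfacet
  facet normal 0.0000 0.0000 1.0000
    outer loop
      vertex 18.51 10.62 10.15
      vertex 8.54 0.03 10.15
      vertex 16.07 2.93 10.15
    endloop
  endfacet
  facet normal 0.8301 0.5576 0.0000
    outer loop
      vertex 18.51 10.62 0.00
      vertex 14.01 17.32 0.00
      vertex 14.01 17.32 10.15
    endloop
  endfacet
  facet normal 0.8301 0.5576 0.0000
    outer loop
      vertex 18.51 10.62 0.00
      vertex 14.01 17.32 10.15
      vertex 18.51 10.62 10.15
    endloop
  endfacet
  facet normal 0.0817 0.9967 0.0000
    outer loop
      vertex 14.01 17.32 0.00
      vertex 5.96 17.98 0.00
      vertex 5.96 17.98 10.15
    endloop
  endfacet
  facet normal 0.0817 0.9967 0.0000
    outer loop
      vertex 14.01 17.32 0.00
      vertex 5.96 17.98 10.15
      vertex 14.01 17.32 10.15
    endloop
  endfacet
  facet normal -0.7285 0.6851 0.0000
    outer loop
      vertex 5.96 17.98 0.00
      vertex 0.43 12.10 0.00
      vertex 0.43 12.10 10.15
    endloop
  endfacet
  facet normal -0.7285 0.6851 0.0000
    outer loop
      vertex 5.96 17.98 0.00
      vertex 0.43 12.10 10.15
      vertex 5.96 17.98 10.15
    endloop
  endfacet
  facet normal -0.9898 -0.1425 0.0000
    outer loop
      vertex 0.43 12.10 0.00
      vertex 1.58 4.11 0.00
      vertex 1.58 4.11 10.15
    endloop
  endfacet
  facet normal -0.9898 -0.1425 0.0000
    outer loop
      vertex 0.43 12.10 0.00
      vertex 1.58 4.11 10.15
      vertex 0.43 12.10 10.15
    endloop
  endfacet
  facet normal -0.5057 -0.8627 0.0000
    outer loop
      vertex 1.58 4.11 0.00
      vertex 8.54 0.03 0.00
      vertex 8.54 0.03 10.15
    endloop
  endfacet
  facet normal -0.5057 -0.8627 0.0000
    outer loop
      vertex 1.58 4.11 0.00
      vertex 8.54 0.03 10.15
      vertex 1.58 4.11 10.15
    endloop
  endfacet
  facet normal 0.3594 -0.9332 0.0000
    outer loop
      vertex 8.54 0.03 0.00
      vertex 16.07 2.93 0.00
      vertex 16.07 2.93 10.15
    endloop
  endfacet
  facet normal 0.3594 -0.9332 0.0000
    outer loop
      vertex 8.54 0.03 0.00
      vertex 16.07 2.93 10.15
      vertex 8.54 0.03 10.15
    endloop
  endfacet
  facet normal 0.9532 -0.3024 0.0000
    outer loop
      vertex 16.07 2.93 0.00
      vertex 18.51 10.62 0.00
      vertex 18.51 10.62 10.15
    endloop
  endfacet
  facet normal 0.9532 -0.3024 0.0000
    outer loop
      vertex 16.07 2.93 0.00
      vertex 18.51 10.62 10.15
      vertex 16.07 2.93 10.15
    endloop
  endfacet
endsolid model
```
; perimeter-only toolpath
G21 ; units = mm
G90 ; absolute positioning
G28 ; home
; layer 1
G0 Z2.54
G0 X18.51 Y10.62
G1 X14.01 Y17.32
G1 X5.96 Y17.98
G1 X0.43 Y12.10
G1 X1.58 Y4.11
G1 X8.54 Y0.03
G1 X16.07 Y2.93
G1 X18.51 Y10.62
; layer 2
G0 Z5.08
G0 X18.51 Y10.62
G1 X14.01 Y17.32
G1 X5.96 Y17.98
G1 X0.43 Y12.10
G1 X1.58 Y4.11
G1 X8.54 Y0.03
G1 X16.07 Y2.93
G1 X18.51 Y10.62
; layer 3
G0 Z7.61
G0 X18.51 Y10.62
G1 X14.01 Y17.32
G1 X5.96 Y17.98
G1 X0.43 Y12.10
G1 X1.58 Y4.11
G1 X8.54 Y0.03
G1 X16.07 Y2.93
G1 X18.51 Y10.62
; layer 4
G0 Z10.15
G0 X18.51 Y10.62
G1 X14.01 Y17.32
G1 X5.96 Y17.98
G1 X0.43 Y12.10
G1 X1.58 Y4.11
G1 X8.54 Y0.03
G1 X16.07 Y2.93
G1 X18.51 Y10.62
M2 ; end

The solid is a regular 7-sided prism (a cylinder approximated with 7 flat sides), circumscribed radius ≈ 9.3 mm, height ≈ 10.2 mm. Slicing at Δz = 2.54 mm — 4 equal slices spanning the solid's height, so layer i sits at z = i·h/4 — gives 4 non-empty perimeters. Each is a 7-segment closed polygon; G0 lifts to the layer z and rapids to the start vertex, then G1 traces the edges.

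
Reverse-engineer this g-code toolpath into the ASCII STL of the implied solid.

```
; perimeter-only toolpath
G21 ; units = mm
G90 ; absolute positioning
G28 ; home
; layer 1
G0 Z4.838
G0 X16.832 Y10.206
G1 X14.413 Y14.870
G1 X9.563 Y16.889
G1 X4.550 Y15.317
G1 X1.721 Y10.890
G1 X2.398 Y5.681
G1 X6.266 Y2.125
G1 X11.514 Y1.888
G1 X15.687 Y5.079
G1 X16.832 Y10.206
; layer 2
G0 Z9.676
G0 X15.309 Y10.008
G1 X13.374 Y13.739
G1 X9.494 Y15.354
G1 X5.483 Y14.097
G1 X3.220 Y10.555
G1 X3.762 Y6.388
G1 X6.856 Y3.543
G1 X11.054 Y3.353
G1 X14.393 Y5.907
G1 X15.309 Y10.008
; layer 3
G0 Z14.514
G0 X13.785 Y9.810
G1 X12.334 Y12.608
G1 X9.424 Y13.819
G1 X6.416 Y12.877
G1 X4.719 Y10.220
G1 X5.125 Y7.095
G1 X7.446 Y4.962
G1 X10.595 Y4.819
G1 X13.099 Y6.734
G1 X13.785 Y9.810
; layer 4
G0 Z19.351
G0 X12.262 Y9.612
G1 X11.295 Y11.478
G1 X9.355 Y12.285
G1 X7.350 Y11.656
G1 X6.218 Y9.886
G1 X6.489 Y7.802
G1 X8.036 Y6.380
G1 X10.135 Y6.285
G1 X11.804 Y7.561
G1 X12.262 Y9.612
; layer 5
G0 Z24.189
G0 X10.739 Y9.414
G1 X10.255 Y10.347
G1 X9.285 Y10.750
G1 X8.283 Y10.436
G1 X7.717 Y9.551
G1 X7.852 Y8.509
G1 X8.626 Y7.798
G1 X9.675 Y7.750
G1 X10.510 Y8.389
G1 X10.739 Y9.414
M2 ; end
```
solid part
  facet normal 0.0000 0.0000 -1.0000
    outer loop
      vertex 9.633 18.423 0.000
      vertex 15.453 16.001 0.000
      vertex 18.355 10.404 0.000
    endloop
  endfacet
  facet normal 0.0000 0.0000 -1.0000
    outer loop
      vertex 3.617 16.537 0.000
      vertex 9.633 18.423 0.000
      vertex 18.355 10.404 0.000
    endloop
  endfacet
  facet normal 0.0000 0.0000 -1.0000
    outer loop
      vertex 0.222 11.225 0.000
      vertex 3.617 16.537 0.000
      vertex 18.355 10.404 0.000
    endloop
  endfacet
  facet normal 0.0000 0.0000 -1.0000
    outer loop
      vertex 1.035 4.974 0.000
      vertex 0.222 11.225 0.000
      vertex 18.355 10.404 0.000
    endloop
  endfacet
  facet normal 0.0000 0.0000 -1.0000
    outer loop
      vertex 5.676 0.707 0.000
      vertex 1.035 4.974 0.000
      vertex 18.355 10.404 0.000
    endloop
  endfacet
  facet normal 0.0000 0.0000 -1.0000
    outer loop
      vertex 11.973 0.422 0.000
      vertex 5.676 0.707 0.000
      vertex 18.355 10.404 0.000
    endloop
  endfacet
  facet normal 0.0000 0.0000 -1.0000
    outer loop
      vertex 16.981 4.252 0.000
      vertex 11.973 0.422 0.000
      vertex 18.355 10.404 0.000
    endloop
  endfacet
  facet normal 0.8507 0.4411 0.2859
    outer loop
      vertex 18.355 10.404 0.000
      vertex 15.453 16.001 0.000
      vertex 9.216 9.216 29.027
    endloop
  endfacet
  facet normal 0.3682 0.8847 0.2859
    outer loop
      vertex 15.453 16.001 0.000
      vertex 9.633 18.423 0.000
      vertex 9.216 9.216 29.027
    endloop
  endfacet
  facet normal -0.2867 0.9144 0.2859
    outer loop
      vertex 9.633 18.423 0.000
      vertex 3.617 16.537 0.000
      vertex 9.216 9.216 29.027
    endloop
  endfacet
  facet normal -0.8074 0.5160 0.2859
    outer loop
      vertex 3.617 16.537 0.000
      vertex 0.222 11.225 0.000
      vertex 9.216 9.216 29.027
    endloop
  endfacet
  facet normal -0.9503 -0.1236 0.2859
    outer loop
      vertex 0.222 11.225 0.000
      vertex 1.035 4.974 0.000
      vertex 9.216 9.216 29.027
    endloop
  endfacet
  facet normal -0.6486 -0.7054 0.2859
    outer loop
      vertex 1.035 4.974 0.000
      vertex 5.676 0.707 0.000
      vertex 9.216 9.216 29.027
    endloop
  endfacet
  facet normal -0.0433 -0.9573 0.2859
    outer loop
      vertex 5.676 0.707 0.000
      vertex 11.973 0.422 0.000
      vertex 9.216 9.216 29.027
    endloop
  endfacet
  facet normal 0.5821 -0.7612 0.2859
    outer loop
      vertex 11.973 0.422 0.000
      vertex 16.981 4.252 0.000
      vertex 9.216 9.216 29.027
    endloop
  endfacet
  facet normal 0.9352 -0.2089 0.2859
    outer loop
      vertex 16.981 4.252 0.000
      vertex 18.355 10.404 0.000
      vertex 9.216 9.216 29.027
    endloop
  endfacet
endsolid part

The G0 Z moves step by Δz≈4.838 mm. The G1 loops shrink linearly with z, so the solid tapers from its base footprint up to z≈29. Closing with a flat bottom cap and the tapered top and triangulating gives 16 facets — a regular 9-sided pyramid, base circumscribed radius ≈ 9.22 mm, apex at z ≈ 29 mm.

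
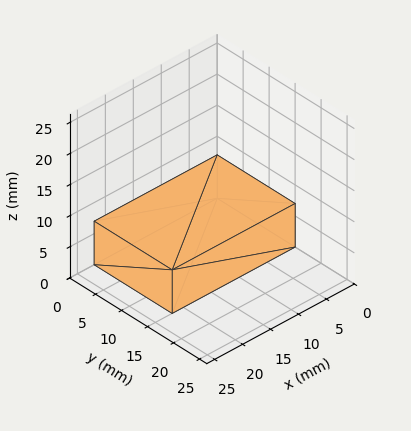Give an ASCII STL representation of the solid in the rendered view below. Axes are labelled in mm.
Reading the render: the shape is a rectangular box, roughly 22 × 15 mm footprint and 7 mm tall (dimensions read to the nearest mm from the axis ticks). For the STL, each face is triangulated and given an outward normal.

solid part
  facet normal 0.0000 0.0000 -1.0000
    outer loop
      vertex 22.0 15.0 0.0
      vertex 22.0 0.0 0.0
      vertex 0.0 0.0 0.0
    endloop
  endfacet
  facet normal 0.0000 0.0000 -1.0000
    outer loop
      vertex 0.0 15.0 0.0
      vertex 22.0 15.0 0.0
      vertex 0.0 0.0 0.0
    endloop
  endfacet
  facet normal 0.0000 0.0000 1.0000
    outer loop
      vertex 0.0 0.0 7.0
      vertex 22.0 0.0 7.0
      vertex 22.0 15.0 7.0
    endloop
  endfacet
  facet normal 0.0000 0.0000 1.0000
    outer loop
      vertex 0.0 0.0 7.0
      vertex 22.0 15.0 7.0
      vertex 0.0 15.0 7.0
    endloop
  endfacet
  facet normal 0.0000 -1.0000 0.0000
    outer loop
      vertex 0.0 0.0 0.0
      vertex 22.0 0.0 0.0
      vertex 22.0 0.0 7.0
    endloop
  endfacet
  facet normal 0.0000 -1.0000 0.0000
    outer loop
      vertex 0.0 0.0 0.0
      vertex 22.0 0.0 7.0
      vertex 0.0 0.0 7.0
    endloop
  endfacet
  facet normal 0.0000 1.0000 0.0000
    outer loop
      vertex 22.0 15.0 7.0
      vertex 22.0 15.0 0.0
      vertex 0.0 15.0 0.0
    endloop
  endfacet
  facet normal 0.0000 1.0000 0.0000
    outer loop
      vertex 0.0 15.0 7.0
      vertex 22.0 15.0 7.0
      vertex 0.0 15.0 0.0
    endloop
  endfacet
  facet normal -1.0000 0.0000 0.0000
    outer loop
      vertex 0.0 15.0 7.0
      vertex 0.0 15.0 0.0
      vertex 0.0 0.0 0.0
    endloop
  endfacet
  facet normal -1.0000 0.0000 0.0000
    outer loop
      vertex 0.0 0.0 7.0
      vertex 0.0 15.0 7.0
      vertex 0.0 0.0 0.0
    endloop
  endfacet
  facet normal 1.0000 0.0000 0.0000
    outer loop
      vertex 22.0 0.0 0.0
      vertex 22.0 15.0 0.0
      vertex 22.0 15.0 7.0
    endloop
  endfacet
  facet normal 1.0000 0.0000 0.0000
    outer loop
      vertex 22.0 0.0 0.0
      vertex 22.0 15.0 7.0
      vertex 22.0 0.0 7.0
    endloop
  endfacet
endsolid part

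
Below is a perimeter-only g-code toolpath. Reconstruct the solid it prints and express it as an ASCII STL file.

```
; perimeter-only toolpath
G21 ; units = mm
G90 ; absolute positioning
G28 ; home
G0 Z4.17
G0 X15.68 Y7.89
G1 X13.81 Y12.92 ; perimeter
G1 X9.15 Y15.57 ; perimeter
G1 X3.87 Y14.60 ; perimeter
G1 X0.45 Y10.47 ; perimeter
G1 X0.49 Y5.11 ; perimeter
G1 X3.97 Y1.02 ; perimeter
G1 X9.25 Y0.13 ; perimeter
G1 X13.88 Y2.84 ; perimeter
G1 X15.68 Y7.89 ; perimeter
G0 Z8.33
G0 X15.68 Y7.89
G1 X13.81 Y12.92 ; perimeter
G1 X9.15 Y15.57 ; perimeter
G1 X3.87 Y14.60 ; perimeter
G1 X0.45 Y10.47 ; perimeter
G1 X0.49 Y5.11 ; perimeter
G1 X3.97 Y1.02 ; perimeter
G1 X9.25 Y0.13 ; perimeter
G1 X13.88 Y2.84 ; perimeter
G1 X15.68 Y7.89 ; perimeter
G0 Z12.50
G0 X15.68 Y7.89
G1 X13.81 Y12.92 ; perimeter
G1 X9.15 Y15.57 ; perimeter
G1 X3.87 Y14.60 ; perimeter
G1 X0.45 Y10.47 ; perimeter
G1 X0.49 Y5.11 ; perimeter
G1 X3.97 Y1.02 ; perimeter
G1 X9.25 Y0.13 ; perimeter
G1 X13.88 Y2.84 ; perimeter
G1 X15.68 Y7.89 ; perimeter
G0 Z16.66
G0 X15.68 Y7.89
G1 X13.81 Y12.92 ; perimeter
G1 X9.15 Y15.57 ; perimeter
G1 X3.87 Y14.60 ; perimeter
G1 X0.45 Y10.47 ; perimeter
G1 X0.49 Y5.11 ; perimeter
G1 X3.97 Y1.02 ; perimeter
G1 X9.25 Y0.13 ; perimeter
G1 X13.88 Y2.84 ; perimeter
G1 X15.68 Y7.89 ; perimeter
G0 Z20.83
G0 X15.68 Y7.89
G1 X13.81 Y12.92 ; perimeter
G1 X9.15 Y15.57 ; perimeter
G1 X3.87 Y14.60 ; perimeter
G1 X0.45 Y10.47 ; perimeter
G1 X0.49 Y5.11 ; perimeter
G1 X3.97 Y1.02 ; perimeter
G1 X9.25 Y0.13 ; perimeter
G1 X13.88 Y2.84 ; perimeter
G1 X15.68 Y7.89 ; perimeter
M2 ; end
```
solid part
  facet normal 0.0000 0.0000 -1.0000
    outer loop
      vertex 9.15 15.57 0.00
      vertex 13.81 12.92 0.00
      vertex 15.68 7.89 0.00
    endloop
  endfacet
  facet normal 0.0000 0.0000 -1.0000
    outer loop
      vertex 3.87 14.60 0.00
      vertex 9.15 15.57 0.00
      vertex 15.68 7.89 0.00
    endloop
  endfacet
  facet normal 0.0000 0.0000 -1.0000
    outer loop
      vertex 0.45 10.47 0.00
      vertex 3.87 14.60 0.00
      vertex 15.68 7.89 0.00
    endloop
  endfacet
  facet normal 0.0000 0.0000 -1.0000
    outer loop
      vertex 0.49 5.11 0.00
      vertex 0.45 10.47 0.00
      vertex 15.68 7.89 0.00
    endloop
  endfacet
  facet normal 0.0000 0.0000 -1.0000
    outer loop
      vertex 3.97 1.02 0.00
      vertex 0.49 5.11 0.00
      vertex 15.68 7.89 0.00
    endloop
  endfacet
  facet normal 0.0000 0.0000 -1.0000
    outer loop
      vertex 9.25 0.13 0.00
      vertex 3.97 1.02 0.00
      vertex 15.68 7.89 0.00
    endloop
  endfacet
  facet normal 0.0000 0.0000 -1.0000
    outer loop
      vertex 13.88 2.84 0.00
      vertex 9.25 0.13 0.00
      vertex 15.68 7.89 0.00
    endloop
  endfacet
  facet normal 0.0000 0.0000 1.0000
    outer loop
      vertex 15.68 7.89 20.83
      vertex 13.81 12.92 20.83
      vertex 9.15 15.57 20.83
    endloop
  endfacet
  facet normal 0.0000 0.0000 1.0000
    outer loop
      vertex 15.68 7.89 20.83
      vertex 9.15 15.57 20.83
      vertex 3.87 14.60 20.83
    endloop
  endfacet
  facet normal 0.0000 0.0000 1.0000
    outer loop
      vertex 15.68 7.89 20.83
      vertex 3.87 14.60 20.83
      vertex 0.45 10.47 20.83
    endloop
  endfacet
  facet normal 0.0000 0.0000 1.0000
    outer loop
      vertex 15.68 7.89 20.83
      vertex 0.45 10.47 20.83
      vertex 0.49 5.11 20.83
    endloop
  endfacet
  facet normal 0.0000 0.0000 1.0000
    outer loop
      vertex 15.68 7.89 20.83
      vertex 0.49 5.11 20.83
      vertex 3.97 1.02 20.83
    endloop
  endfacet
  facet normal 0.0000 0.0000 1.0000
    outer loop
      vertex 15.68 7.89 20.83
      vertex 3.97 1.02 20.83
      vertex 9.25 0.13 20.83
    endloop
  endfacet
  facet normal 0.0000 0.0000 1.0000
    outer loop
      vertex 15.68 7.89 20.83
      vertex 9.25 0.13 20.83
      vertex 13.88 2.84 20.83
    endloop
  endfacet
  facet normal 0.9373 0.3485 0.0000
    outer loop
      vertex 15.68 7.89 0.00
      vertex 13.81 12.92 0.00
      vertex 13.81 12.92 20.83
    endloop
  endfacet
  facet normal 0.9373 0.3485 0.0000
    outer loop
      vertex 15.68 7.89 0.00
      vertex 13.81 12.92 20.83
      vertex 15.68 7.89 20.83
    endloop
  endfacet
  facet normal 0.4943 0.8693 0.0000
    outer loop
      vertex 13.81 12.92 0.00
      vertex 9.15 15.57 0.00
      vertex 9.15 15.57 20.83
    endloop
  endfacet
  facet normal 0.4943 0.8693 0.0000
    outer loop
      vertex 13.81 12.92 0.00
      vertex 9.15 15.57 20.83
      vertex 13.81 12.92 20.83
    endloop
  endfacet
  facet normal -0.1807 0.9835 0.0000
    outer loop
      vertex 9.15 15.57 0.00
      vertex 3.87 14.60 0.00
      vertex 3.87 14.60 20.83
    endloop
  endfacet
  facet normal -0.1807 0.9835 0.0000
    outer loop
      vertex 9.15 15.57 0.00
      vertex 3.87 14.60 20.83
      vertex 9.15 15.57 20.83
    endloop
  endfacet
  facet normal -0.7702 0.6378 0.0000
    outer loop
      vertex 3.87 14.60 0.00
      vertex 0.45 10.47 0.00
      vertex 0.45 10.47 20.83
    endloop
  endfacet
  facet normal -0.7702 0.6378 0.0000
    outer loop
      vertex 3.87 14.60 0.00
      vertex 0.45 10.47 20.83
      vertex 3.87 14.60 20.83
    endloop
  endfacet
  facet normal -1.0000 -0.0075 0.0000
    outer loop
      vertex 0.45 10.47 0.00
      vertex 0.49 5.11 0.00
      vertex 0.49 5.11 20.83
    endloop
  endfacet
  facet normal -1.0000 -0.0075 0.0000
    outer loop
      vertex 0.45 10.47 0.00
      vertex 0.49 5.11 20.83
      vertex 0.45 10.47 20.83
    endloop
  endfacet
  facet normal -0.7616 -0.6480 0.0000
    outer loop
      vertex 0.49 5.11 0.00
      vertex 3.97 1.02 0.00
      vertex 3.97 1.02 20.83
    endloop
  endfacet
  facet normal -0.7616 -0.6480 0.0000
    outer loop
      vertex 0.49 5.11 0.00
      vertex 3.97 1.02 20.83
      vertex 0.49 5.11 20.83
    endloop
  endfacet
  facet normal -0.1662 -0.9861 0.0000
    outer loop
      vertex 3.97 1.02 0.00
      vertex 9.25 0.13 0.00
      vertex 9.25 0.13 20.83
    endloop
  endfacet
  facet normal -0.1662 -0.9861 0.0000
    outer loop
      vertex 3.97 1.02 0.00
      vertex 9.25 0.13 20.83
      vertex 3.97 1.02 20.83
    endloop
  endfacet
  facet normal 0.5051 -0.8630 0.0000
    outer loop
      vertex 9.25 0.13 0.00
      vertex 13.88 2.84 0.00
      vertex 13.88 2.84 20.83
    endloop
  endfacet
  facet normal 0.5051 -0.8630 0.0000
    outer loop
      vertex 9.25 0.13 0.00
      vertex 13.88 2.84 20.83
      vertex 9.25 0.13 20.83
    endloop
  endfacet
  facet normal 0.9420 -0.3357 0.0000
    outer loop
      vertex 13.88 2.84 0.00
      vertex 15.68 7.89 0.00
      vertex 15.68 7.89 20.83
    endloop
  endfacet
  facet normal 0.9420 -0.3357 0.0000
    outer loop
      vertex 13.88 2.84 0.00
      vertex 15.68 7.89 20.83
      vertex 13.88 2.84 20.83
    endloop
  endfacet
endsolid part

The G0 Z moves step by Δz≈4.17 mm. Every layer's G1 loop is the same polygon, so the solid is a straight extrusion of it from z=0 to z≈20.8. Closing with flat bottom and top caps and triangulating gives 32 facets — a regular 9-sided prism (a cylinder approximated with 9 flat sides), circumscribed radius ≈ 7.84 mm, height ≈ 20.8 mm.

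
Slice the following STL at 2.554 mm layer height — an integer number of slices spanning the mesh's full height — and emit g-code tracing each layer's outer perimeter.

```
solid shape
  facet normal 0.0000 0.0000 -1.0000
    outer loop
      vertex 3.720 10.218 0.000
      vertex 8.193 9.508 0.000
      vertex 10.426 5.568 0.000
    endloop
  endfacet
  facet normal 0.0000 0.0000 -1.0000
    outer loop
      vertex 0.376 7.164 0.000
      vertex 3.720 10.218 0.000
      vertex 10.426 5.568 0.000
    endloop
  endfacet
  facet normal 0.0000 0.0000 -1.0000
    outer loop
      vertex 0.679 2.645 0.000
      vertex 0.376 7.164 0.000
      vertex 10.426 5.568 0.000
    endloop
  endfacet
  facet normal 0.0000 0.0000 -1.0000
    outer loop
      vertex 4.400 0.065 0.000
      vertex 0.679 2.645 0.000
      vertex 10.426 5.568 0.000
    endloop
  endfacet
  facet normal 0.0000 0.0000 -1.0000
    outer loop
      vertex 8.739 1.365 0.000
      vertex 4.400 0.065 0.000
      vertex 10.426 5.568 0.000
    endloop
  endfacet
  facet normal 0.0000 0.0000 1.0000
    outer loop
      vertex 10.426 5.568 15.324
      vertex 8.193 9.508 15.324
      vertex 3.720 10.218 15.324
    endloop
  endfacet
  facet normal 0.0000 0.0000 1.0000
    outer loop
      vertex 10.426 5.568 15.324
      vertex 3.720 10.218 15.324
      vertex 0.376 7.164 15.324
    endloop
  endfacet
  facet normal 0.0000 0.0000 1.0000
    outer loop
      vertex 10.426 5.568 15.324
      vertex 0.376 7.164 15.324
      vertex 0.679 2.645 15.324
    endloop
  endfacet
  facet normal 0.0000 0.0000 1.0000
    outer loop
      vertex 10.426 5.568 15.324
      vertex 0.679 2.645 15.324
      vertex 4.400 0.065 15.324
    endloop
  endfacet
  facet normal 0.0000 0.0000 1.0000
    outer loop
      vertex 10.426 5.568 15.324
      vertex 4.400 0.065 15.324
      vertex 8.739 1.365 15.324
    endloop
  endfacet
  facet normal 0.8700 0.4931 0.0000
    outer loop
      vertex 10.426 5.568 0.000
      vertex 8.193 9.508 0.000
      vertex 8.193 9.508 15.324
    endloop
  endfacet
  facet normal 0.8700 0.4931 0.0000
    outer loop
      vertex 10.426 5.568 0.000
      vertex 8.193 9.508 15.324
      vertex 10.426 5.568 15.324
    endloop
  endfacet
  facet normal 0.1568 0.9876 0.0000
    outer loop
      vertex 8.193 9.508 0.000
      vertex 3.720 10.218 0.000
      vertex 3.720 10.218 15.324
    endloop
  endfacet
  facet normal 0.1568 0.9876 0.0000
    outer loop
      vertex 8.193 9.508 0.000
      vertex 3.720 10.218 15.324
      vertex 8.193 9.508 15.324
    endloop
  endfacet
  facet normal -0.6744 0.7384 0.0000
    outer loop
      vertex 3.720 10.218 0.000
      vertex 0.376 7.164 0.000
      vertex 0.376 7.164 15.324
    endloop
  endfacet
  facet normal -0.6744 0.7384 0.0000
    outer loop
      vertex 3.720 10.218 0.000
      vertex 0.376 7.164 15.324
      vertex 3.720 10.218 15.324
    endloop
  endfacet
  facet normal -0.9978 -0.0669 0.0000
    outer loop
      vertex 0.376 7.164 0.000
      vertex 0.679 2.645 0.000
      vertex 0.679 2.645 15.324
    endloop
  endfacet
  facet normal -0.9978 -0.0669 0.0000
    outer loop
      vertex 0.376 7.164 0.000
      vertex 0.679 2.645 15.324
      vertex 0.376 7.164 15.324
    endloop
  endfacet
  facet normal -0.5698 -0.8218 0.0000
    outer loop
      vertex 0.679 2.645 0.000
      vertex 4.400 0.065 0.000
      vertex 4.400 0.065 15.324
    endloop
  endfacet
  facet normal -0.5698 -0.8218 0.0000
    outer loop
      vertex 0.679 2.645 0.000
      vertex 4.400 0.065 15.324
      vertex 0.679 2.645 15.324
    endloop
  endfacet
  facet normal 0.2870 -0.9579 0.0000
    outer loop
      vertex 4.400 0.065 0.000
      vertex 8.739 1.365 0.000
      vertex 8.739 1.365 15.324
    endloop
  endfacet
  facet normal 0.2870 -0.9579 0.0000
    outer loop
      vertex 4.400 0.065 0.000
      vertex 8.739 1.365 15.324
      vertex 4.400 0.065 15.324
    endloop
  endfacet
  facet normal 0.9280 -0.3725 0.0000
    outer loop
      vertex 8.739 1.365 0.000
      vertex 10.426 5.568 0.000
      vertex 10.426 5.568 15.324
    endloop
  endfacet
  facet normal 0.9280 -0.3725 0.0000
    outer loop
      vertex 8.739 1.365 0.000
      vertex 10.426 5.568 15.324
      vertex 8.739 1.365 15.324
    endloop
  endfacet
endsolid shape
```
; perimeter-only toolpath
G21 ; units = mm
G90 ; absolute positioning
G28 ; home
; layer 1
G0 Z2.554
G0 X10.426 Y5.568
G1 X8.193 Y9.508
G1 X3.720 Y10.218
G1 X0.376 Y7.164
G1 X0.679 Y2.645
G1 X4.400 Y0.065
G1 X8.739 Y1.365
G1 X10.426 Y5.568
; layer 2
G0 Z5.108
G0 X10.426 Y5.568
G1 X8.193 Y9.508
G1 X3.720 Y10.218
G1 X0.376 Y7.164
G1 X0.679 Y2.645
G1 X4.400 Y0.065
G1 X8.739 Y1.365
G1 X10.426 Y5.568
; layer 3
G0 Z7.662
G0 X10.426 Y5.568
G1 X8.193 Y9.508
G1 X3.720 Y10.218
G1 X0.376 Y7.164
G1 X0.679 Y2.645
G1 X4.400 Y0.065
G1 X8.739 Y1.365
G1 X10.426 Y5.568
; layer 4
G0 Z10.216
G0 X10.426 Y5.568
G1 X8.193 Y9.508
G1 X3.720 Y10.218
G1 X0.376 Y7.164
G1 X0.679 Y2.645
G1 X4.400 Y0.065
G1 X8.739 Y1.365
G1 X10.426 Y5.568
; layer 5
G0 Z12.770
G0 X10.426 Y5.568
G1 X8.193 Y9.508
G1 X3.720 Y10.218
G1 X0.376 Y7.164
G1 X0.679 Y2.645
G1 X4.400 Y0.065
G1 X8.739 Y1.365
G1 X10.426 Y5.568
; layer 6
G0 Z15.324
G0 X10.426 Y5.568
G1 X8.193 Y9.508
G1 X3.720 Y10.218
G1 X0.376 Y7.164
G1 X0.679 Y2.645
G1 X4.400 Y0.065
G1 X8.739 Y1.365
G1 X10.426 Y5.568
M2 ; end

The solid is a regular 7-sided prism (a cylinder approximated with 7 flat sides), circumscribed radius ≈ 5.22 mm, height ≈ 15.3 mm. Slicing at Δz = 2.554 mm — 6 equal slices spanning the solid's height, so layer i sits at z = i·h/6 — gives 6 non-empty perimeters. Each is a 7-segment closed polygon; G0 lifts to the layer z and rapids to the start vertex, then G1 traces the edges.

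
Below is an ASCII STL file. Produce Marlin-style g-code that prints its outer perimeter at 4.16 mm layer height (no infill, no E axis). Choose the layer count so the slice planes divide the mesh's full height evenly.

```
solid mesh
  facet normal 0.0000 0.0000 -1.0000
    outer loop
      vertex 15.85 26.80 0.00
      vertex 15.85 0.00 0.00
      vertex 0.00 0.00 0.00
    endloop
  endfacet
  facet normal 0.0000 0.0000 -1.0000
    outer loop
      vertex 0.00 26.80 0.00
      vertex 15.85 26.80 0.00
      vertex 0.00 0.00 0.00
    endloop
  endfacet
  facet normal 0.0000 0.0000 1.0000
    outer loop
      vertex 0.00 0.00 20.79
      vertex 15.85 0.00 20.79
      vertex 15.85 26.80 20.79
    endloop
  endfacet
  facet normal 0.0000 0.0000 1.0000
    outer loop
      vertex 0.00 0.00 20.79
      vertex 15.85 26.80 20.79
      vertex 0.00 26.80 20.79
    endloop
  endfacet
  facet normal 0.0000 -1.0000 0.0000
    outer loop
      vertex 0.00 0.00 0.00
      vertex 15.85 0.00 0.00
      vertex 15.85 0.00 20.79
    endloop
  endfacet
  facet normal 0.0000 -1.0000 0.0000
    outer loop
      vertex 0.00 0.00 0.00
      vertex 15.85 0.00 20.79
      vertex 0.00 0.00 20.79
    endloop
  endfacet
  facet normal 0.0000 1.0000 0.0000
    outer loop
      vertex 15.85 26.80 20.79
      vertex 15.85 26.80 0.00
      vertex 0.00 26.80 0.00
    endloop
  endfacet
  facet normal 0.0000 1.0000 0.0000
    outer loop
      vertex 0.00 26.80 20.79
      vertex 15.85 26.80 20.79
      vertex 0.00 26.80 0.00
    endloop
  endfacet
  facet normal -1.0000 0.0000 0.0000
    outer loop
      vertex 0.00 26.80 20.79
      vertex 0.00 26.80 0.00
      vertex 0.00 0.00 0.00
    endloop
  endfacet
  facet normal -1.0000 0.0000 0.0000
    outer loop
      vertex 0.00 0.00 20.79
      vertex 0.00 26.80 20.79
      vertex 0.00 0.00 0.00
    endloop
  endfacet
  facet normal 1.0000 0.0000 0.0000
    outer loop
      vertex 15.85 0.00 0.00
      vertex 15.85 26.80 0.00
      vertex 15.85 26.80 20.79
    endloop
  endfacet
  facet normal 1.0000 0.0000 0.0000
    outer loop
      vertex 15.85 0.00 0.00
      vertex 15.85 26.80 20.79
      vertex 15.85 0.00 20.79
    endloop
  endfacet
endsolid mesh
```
; perimeter-only toolpath
G21 ; units = mm
G90 ; absolute positioning
G28 ; home
; layer 1
G0 Z4.16
G0 X0.00 Y0.00
G1 X15.85 Y0.00
G1 X15.85 Y26.80
G1 X0.00 Y26.80
G1 X0.00 Y0.00
; layer 2
G0 Z8.32
G0 X0.00 Y0.00
G1 X15.85 Y0.00
G1 X15.85 Y26.80
G1 X0.00 Y26.80
G1 X0.00 Y0.00
; layer 3
G0 Z12.47
G0 X0.00 Y0.00
G1 X15.85 Y0.00
G1 X15.85 Y26.80
G1 X0.00 Y26.80
G1 X0.00 Y0.00
; layer 4
G0 Z16.63
G0 X0.00 Y0.00
G1 X15.85 Y0.00
G1 X15.85 Y26.80
G1 X0.00 Y26.80
G1 X0.00 Y0.00
; layer 5
G0 Z20.79
G0 X0.00 Y0.00
G1 X15.85 Y0.00
G1 X15.85 Y26.80
G1 X0.00 Y26.80
G1 X0.00 Y0.00
M2 ; end

The solid is a rectangular box, roughly 15.8 × 26.8 mm footprint and 20.8 mm tall. Slicing at Δz = 4.16 mm — 5 equal slices spanning the solid's height, so layer i sits at z = i·h/5 — gives 5 non-empty perimeters. Each is a 4-segment closed polygon; G0 lifts to the layer z and rapids to the start vertex, then G1 traces the edges.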